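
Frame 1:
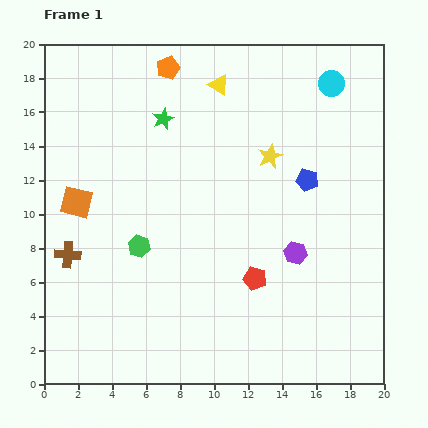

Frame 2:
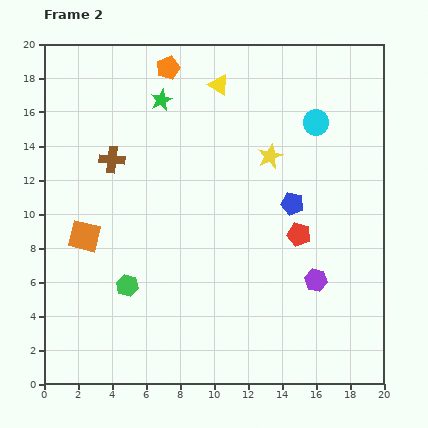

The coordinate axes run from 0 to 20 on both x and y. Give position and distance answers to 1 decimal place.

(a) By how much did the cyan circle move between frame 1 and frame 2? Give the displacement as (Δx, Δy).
(-0.9, -2.3)

The cyan circle was at (16.9, 17.7) in frame 1 and (16.0, 15.4) in frame 2.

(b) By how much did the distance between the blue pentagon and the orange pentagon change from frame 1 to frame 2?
+0.3

Distance in frame 1: 10.5. Distance in frame 2: 10.8.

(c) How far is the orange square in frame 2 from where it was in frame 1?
2.1

The orange square moved from (1.9, 10.7) to (2.4, 8.7), a distance of √(0.5² + 2.0²) ≈ 2.1.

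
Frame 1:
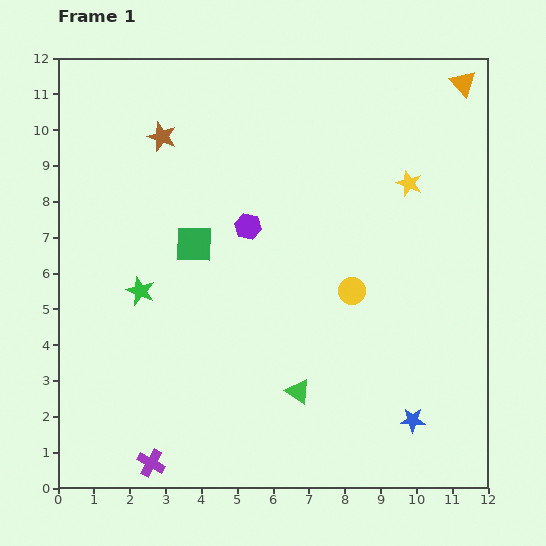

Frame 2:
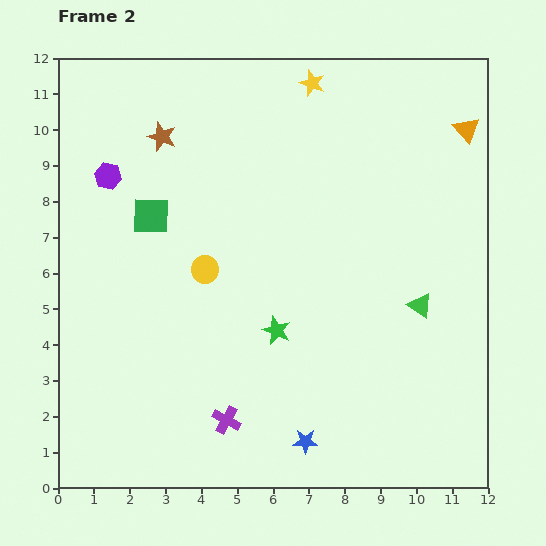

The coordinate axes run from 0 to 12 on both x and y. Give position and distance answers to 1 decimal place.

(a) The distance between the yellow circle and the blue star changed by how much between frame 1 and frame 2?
+1.6

Distance in frame 1: 4.0. Distance in frame 2: 5.6.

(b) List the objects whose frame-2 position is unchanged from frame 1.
the brown star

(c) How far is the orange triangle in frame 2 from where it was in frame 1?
1.3

The orange triangle moved from (11.3, 11.3) to (11.4, 10.0), a distance of √(0.1² + 1.3²) ≈ 1.3.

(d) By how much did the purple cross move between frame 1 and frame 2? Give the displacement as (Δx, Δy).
(2.1, 1.2)

The purple cross was at (2.6, 0.7) in frame 1 and (4.7, 1.9) in frame 2.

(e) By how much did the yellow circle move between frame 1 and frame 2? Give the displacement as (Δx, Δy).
(-4.1, 0.6)

The yellow circle was at (8.2, 5.5) in frame 1 and (4.1, 6.1) in frame 2.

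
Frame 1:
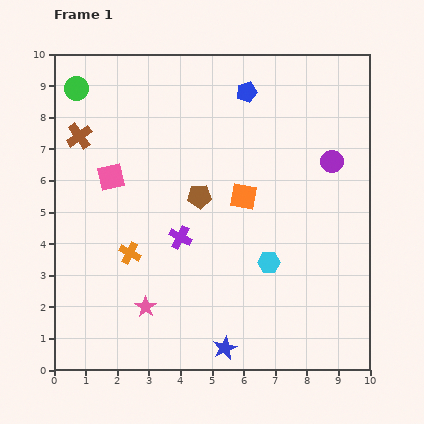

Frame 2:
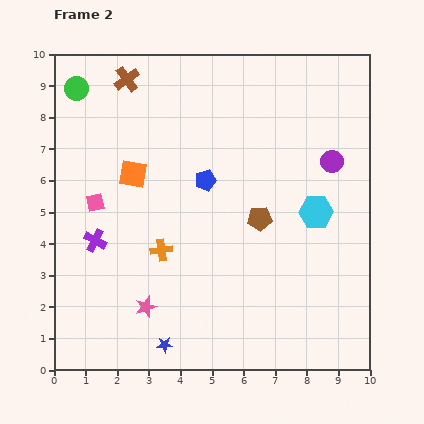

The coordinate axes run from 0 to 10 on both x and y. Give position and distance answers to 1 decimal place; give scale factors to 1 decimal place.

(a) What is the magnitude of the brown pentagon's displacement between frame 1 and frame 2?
2.0

The brown pentagon moved from (4.6, 5.5) to (6.5, 4.8), a distance of √(1.9² + 0.7²) ≈ 2.0.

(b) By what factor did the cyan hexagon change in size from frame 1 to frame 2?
1.5×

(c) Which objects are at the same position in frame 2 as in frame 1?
the green circle, the pink star, the purple circle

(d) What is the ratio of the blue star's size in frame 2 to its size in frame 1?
0.7×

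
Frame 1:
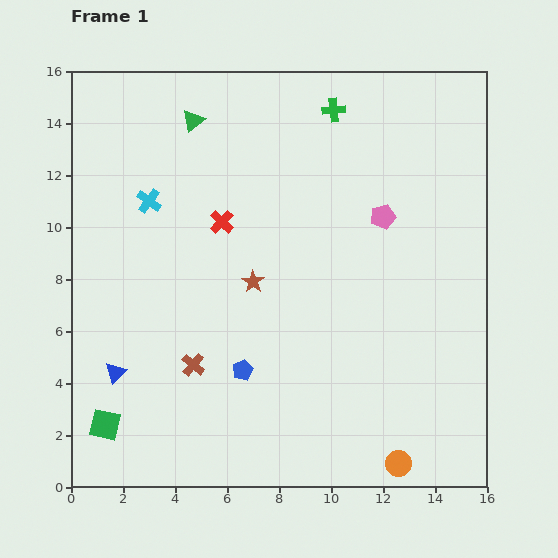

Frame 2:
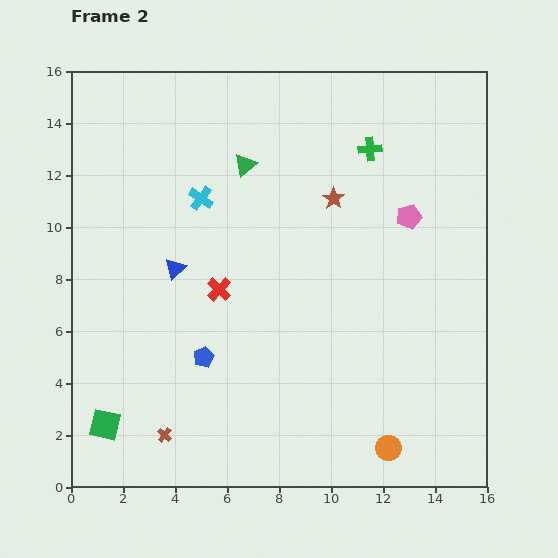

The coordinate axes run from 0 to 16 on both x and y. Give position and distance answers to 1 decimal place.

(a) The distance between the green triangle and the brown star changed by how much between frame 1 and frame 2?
-3.0

Distance in frame 1: 6.6. Distance in frame 2: 3.6.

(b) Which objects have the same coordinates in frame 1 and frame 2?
the green square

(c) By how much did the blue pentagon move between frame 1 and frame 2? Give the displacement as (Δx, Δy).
(-1.5, 0.5)

The blue pentagon was at (6.6, 4.5) in frame 1 and (5.1, 5.0) in frame 2.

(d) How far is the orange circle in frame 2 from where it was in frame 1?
0.7

The orange circle moved from (12.6, 0.9) to (12.2, 1.5), a distance of √(0.4² + 0.6²) ≈ 0.7.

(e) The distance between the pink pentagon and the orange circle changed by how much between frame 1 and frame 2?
-0.6

Distance in frame 1: 9.5. Distance in frame 2: 8.9.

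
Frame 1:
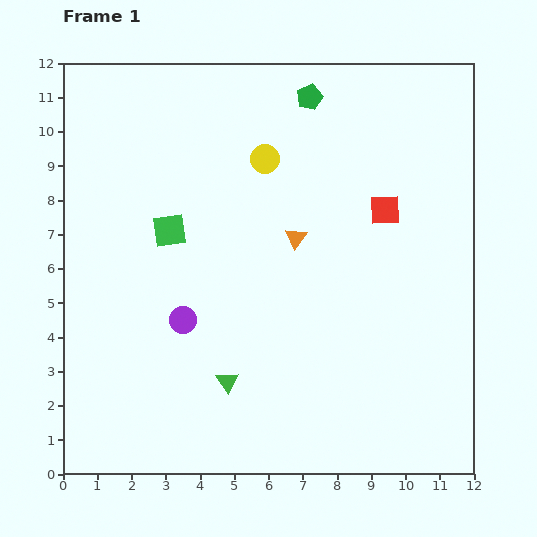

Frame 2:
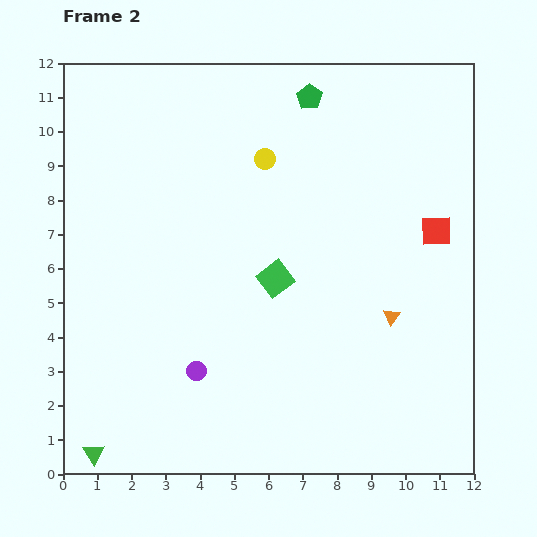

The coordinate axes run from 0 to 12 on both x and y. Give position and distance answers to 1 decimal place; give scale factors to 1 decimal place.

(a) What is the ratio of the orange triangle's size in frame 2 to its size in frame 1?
0.8×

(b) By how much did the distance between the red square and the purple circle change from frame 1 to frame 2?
+1.4

Distance in frame 1: 6.7. Distance in frame 2: 8.1.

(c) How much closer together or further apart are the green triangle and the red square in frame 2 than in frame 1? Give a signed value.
+5.1

Distance in frame 1: 6.8. Distance in frame 2: 11.9.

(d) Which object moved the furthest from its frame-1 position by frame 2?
the green triangle

(moved 4.4; next 3.6)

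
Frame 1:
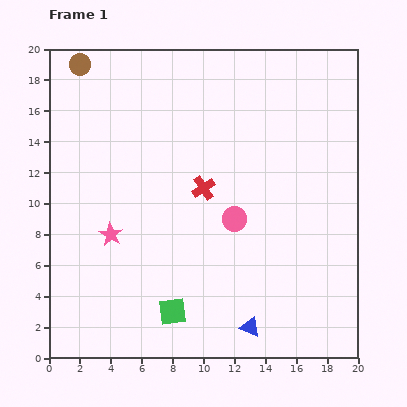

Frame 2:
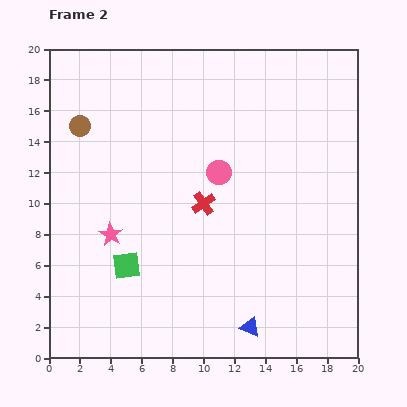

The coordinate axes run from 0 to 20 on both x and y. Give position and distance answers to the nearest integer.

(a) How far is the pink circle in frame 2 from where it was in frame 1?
3

The pink circle moved from (12, 9) to (11, 12), a distance of √(1² + 3²) ≈ 3.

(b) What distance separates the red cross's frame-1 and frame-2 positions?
1

The red cross moved from (10, 11) to (10, 10), a distance of √(0² + 1²) ≈ 1.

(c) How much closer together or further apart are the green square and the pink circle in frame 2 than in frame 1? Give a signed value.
+1

Distance in frame 1: 7. Distance in frame 2: 8.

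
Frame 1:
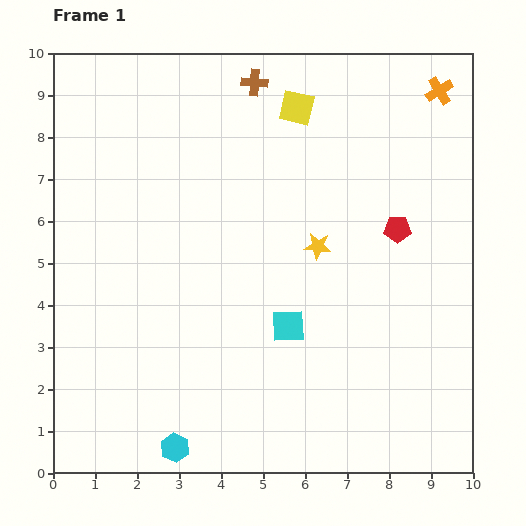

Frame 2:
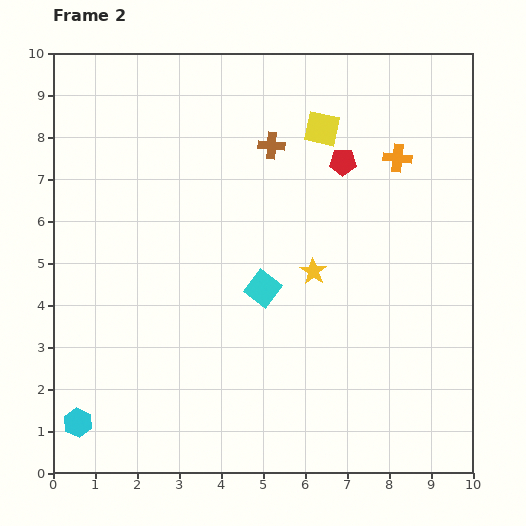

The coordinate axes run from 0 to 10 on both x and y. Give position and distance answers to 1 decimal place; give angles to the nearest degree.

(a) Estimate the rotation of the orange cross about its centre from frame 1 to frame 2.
38° clockwise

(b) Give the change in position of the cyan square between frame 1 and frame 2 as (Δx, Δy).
(-0.6, 0.9)

The cyan square was at (5.6, 3.5) in frame 1 and (5.0, 4.4) in frame 2.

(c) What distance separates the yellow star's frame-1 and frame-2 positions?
0.6

The yellow star moved from (6.3, 5.4) to (6.2, 4.8), a distance of √(0.1² + 0.6²) ≈ 0.6.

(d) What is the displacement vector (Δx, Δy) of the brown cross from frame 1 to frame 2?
(0.4, -1.5)

The brown cross was at (4.8, 9.3) in frame 1 and (5.2, 7.8) in frame 2.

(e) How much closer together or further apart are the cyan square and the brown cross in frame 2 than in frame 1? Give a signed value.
-2.5

Distance in frame 1: 5.9. Distance in frame 2: 3.4.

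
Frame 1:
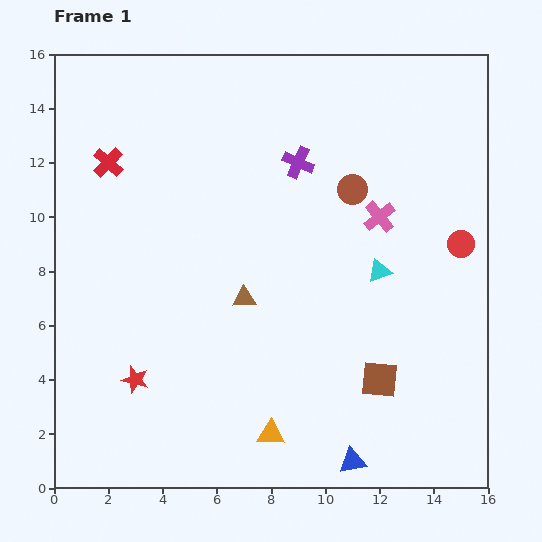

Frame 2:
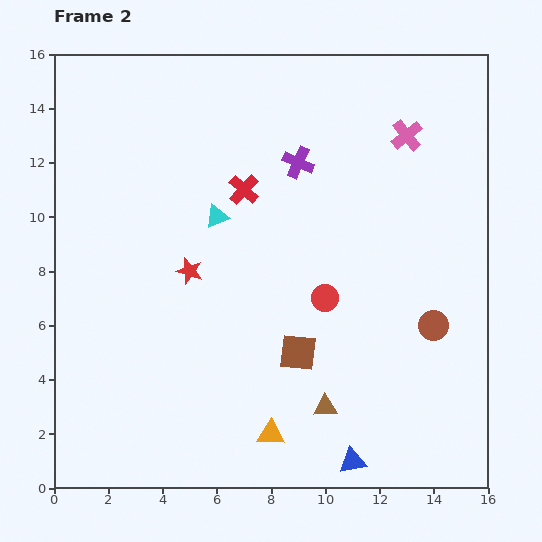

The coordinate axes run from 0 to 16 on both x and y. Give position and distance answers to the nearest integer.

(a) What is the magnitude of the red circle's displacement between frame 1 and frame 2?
5

The red circle moved from (15, 9) to (10, 7), a distance of √(5² + 2²) ≈ 5.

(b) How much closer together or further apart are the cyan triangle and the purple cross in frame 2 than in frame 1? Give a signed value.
-1

Distance in frame 1: 5. Distance in frame 2: 4.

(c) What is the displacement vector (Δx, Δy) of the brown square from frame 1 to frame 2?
(-3, 1)

The brown square was at (12, 4) in frame 1 and (9, 5) in frame 2.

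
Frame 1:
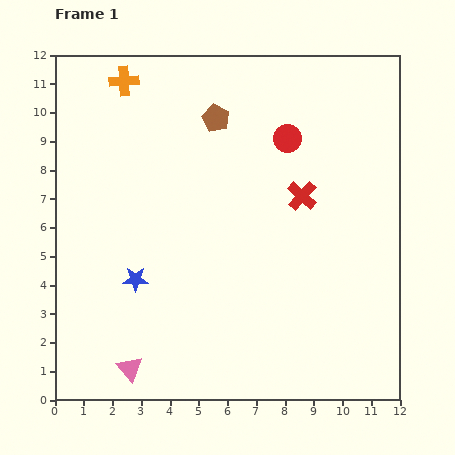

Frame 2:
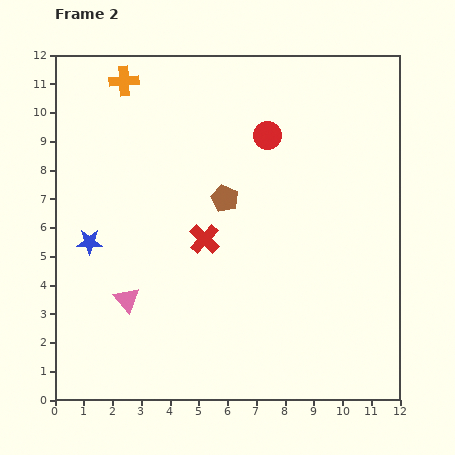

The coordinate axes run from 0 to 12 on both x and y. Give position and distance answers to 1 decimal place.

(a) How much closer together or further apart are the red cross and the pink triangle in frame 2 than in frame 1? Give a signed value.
-5.1

Distance in frame 1: 8.5. Distance in frame 2: 3.4.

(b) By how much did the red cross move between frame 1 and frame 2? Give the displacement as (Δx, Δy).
(-3.4, -1.5)

The red cross was at (8.6, 7.1) in frame 1 and (5.2, 5.6) in frame 2.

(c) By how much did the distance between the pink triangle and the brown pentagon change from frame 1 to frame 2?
-4.3

Distance in frame 1: 9.2. Distance in frame 2: 4.9.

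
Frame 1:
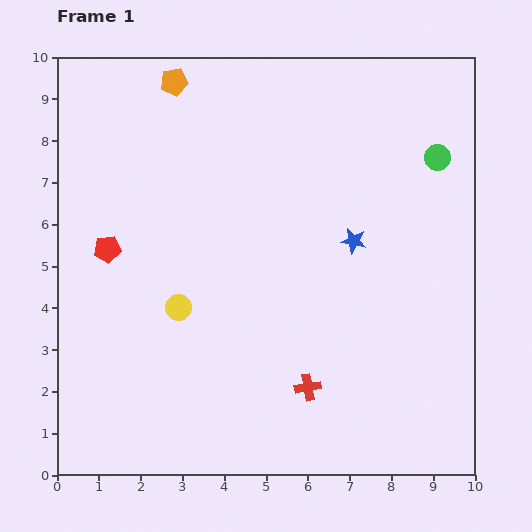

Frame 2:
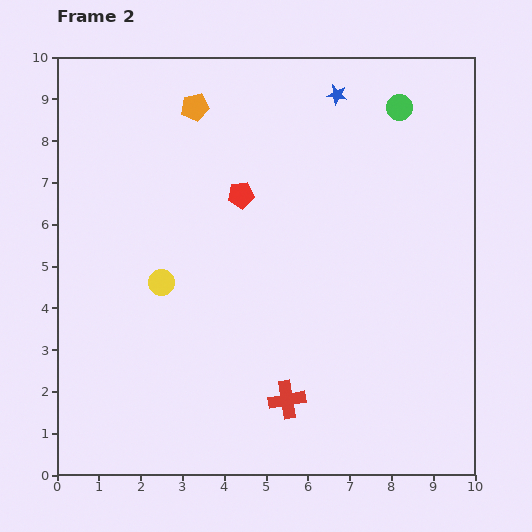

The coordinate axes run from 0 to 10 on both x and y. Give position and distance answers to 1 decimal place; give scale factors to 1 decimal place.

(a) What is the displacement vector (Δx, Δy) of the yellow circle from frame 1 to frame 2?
(-0.4, 0.6)

The yellow circle was at (2.9, 4.0) in frame 1 and (2.5, 4.6) in frame 2.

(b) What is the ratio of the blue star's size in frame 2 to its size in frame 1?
0.8×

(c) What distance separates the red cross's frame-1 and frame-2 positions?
0.6

The red cross moved from (6.0, 2.1) to (5.5, 1.8), a distance of √(0.5² + 0.3²) ≈ 0.6.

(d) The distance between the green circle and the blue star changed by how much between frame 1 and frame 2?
-1.3

Distance in frame 1: 2.8. Distance in frame 2: 1.5.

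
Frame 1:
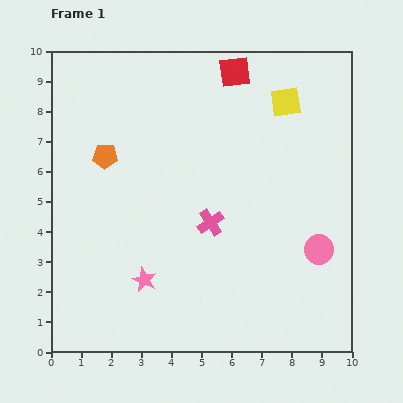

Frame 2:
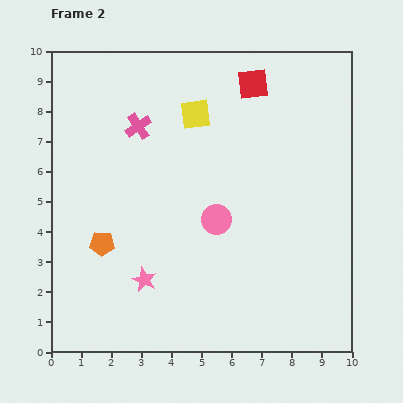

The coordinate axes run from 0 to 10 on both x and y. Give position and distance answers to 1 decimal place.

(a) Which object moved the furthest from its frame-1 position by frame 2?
the pink cross

(moved 4.0; next 3.5)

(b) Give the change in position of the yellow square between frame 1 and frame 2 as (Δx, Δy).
(-3.0, -0.4)

The yellow square was at (7.8, 8.3) in frame 1 and (4.8, 7.9) in frame 2.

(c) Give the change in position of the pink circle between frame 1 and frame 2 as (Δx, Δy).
(-3.4, 1.0)

The pink circle was at (8.9, 3.4) in frame 1 and (5.5, 4.4) in frame 2.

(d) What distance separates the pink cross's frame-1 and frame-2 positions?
4.0

The pink cross moved from (5.3, 4.3) to (2.9, 7.5), a distance of √(2.4² + 3.2²) ≈ 4.0.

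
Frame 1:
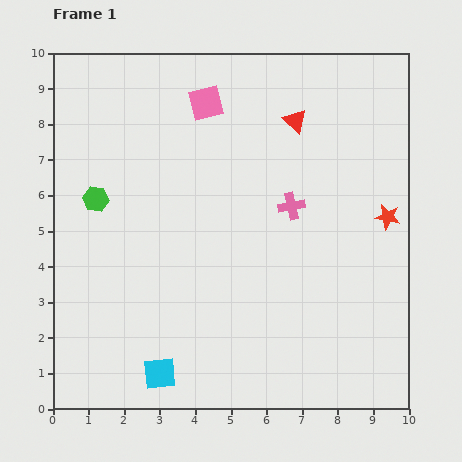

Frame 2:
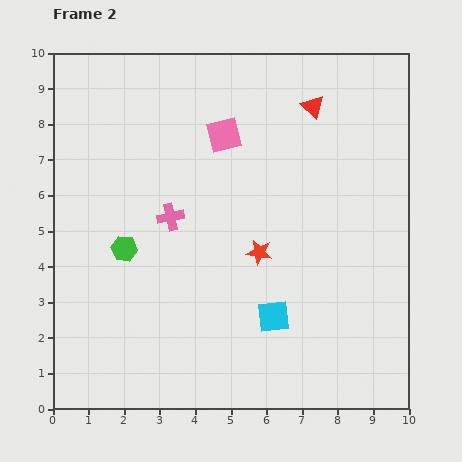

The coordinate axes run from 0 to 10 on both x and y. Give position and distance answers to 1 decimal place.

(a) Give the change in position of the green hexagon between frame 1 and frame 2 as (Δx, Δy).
(0.8, -1.4)

The green hexagon was at (1.2, 5.9) in frame 1 and (2.0, 4.5) in frame 2.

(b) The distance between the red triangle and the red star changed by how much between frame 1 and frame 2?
+0.7

Distance in frame 1: 3.7. Distance in frame 2: 4.4.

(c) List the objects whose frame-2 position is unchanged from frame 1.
none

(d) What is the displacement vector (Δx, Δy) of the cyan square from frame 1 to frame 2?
(3.2, 1.6)

The cyan square was at (3.0, 1.0) in frame 1 and (6.2, 2.6) in frame 2.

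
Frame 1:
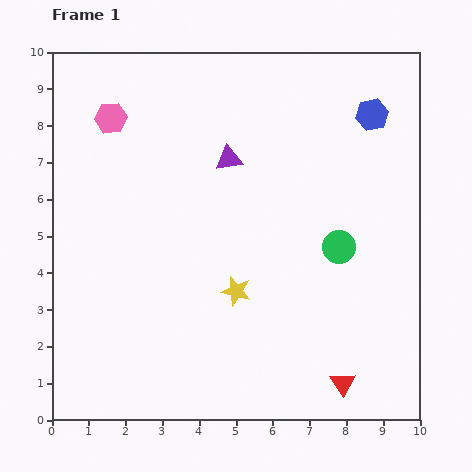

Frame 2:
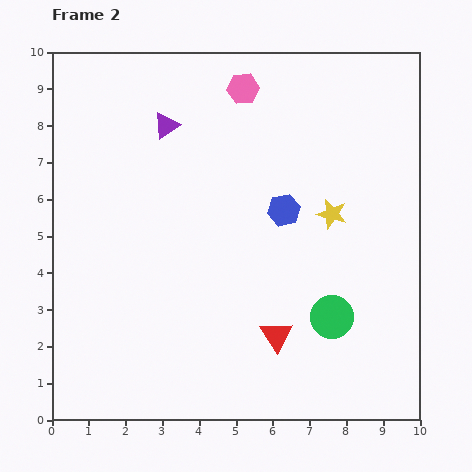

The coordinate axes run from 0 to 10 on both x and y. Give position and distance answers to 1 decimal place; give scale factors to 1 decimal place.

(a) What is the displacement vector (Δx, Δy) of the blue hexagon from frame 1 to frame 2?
(-2.4, -2.6)

The blue hexagon was at (8.7, 8.3) in frame 1 and (6.3, 5.7) in frame 2.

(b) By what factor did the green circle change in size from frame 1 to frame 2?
1.3×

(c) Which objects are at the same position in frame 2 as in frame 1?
none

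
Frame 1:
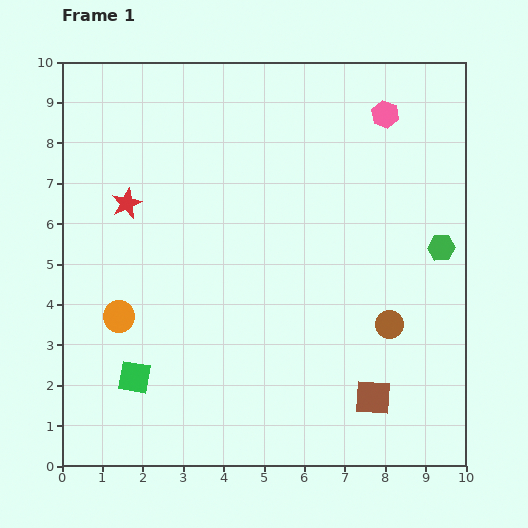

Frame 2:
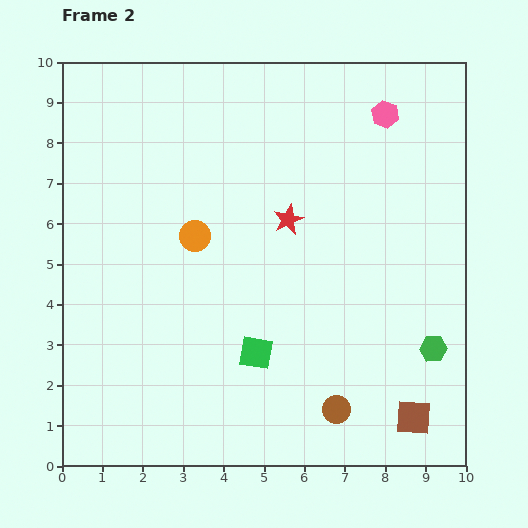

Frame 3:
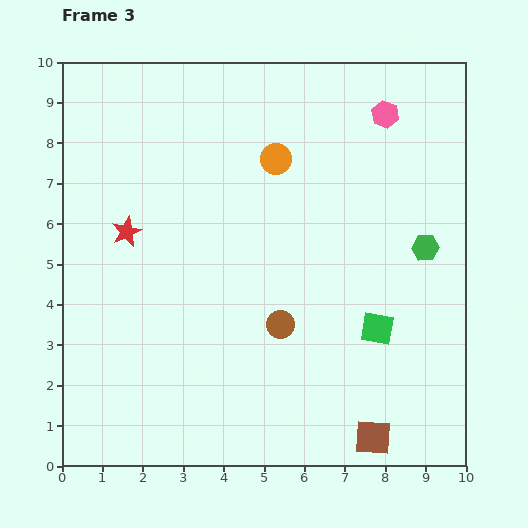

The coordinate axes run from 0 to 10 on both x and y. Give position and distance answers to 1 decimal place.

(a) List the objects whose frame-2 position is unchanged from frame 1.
the pink hexagon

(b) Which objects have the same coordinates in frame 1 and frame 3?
the pink hexagon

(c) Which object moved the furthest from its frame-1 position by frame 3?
the green square

(moved 6.1; next 5.5)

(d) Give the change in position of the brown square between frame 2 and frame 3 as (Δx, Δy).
(-1.0, -0.5)

The brown square was at (8.7, 1.2) in frame 2 and (7.7, 0.7) in frame 3.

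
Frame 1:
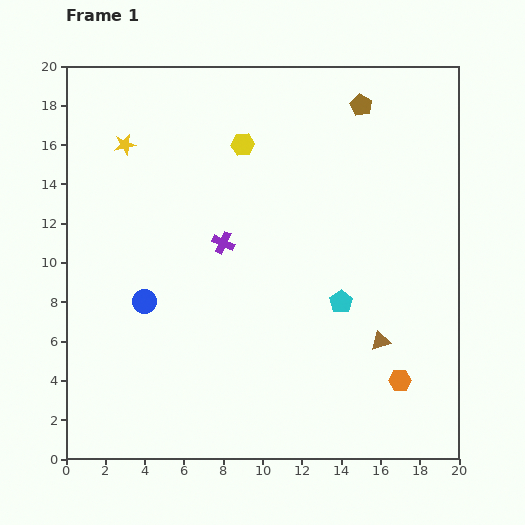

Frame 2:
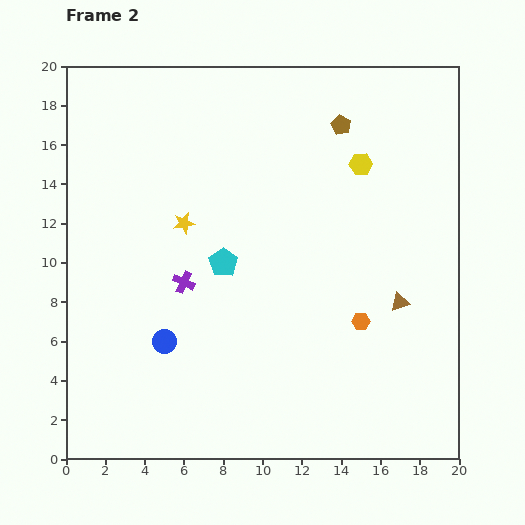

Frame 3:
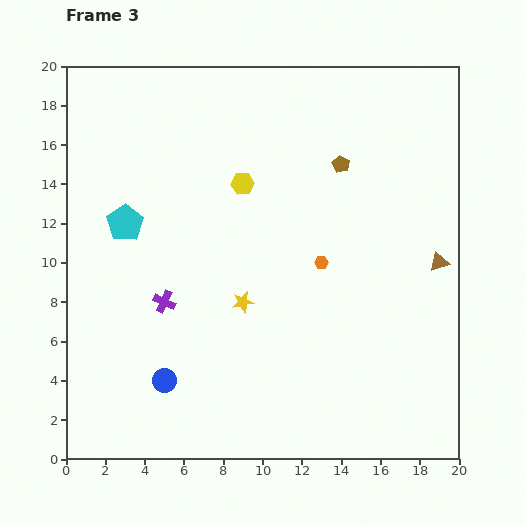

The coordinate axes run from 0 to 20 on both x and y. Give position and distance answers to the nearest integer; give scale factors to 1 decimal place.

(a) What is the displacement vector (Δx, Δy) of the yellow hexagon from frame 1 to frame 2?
(6, -1)

The yellow hexagon was at (9, 16) in frame 1 and (15, 15) in frame 2.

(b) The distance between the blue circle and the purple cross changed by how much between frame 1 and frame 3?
-1

Distance in frame 1: 5. Distance in frame 3: 4.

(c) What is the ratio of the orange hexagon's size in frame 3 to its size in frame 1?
0.6×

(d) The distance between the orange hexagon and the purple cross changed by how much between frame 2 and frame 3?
-1

Distance in frame 2: 9. Distance in frame 3: 8.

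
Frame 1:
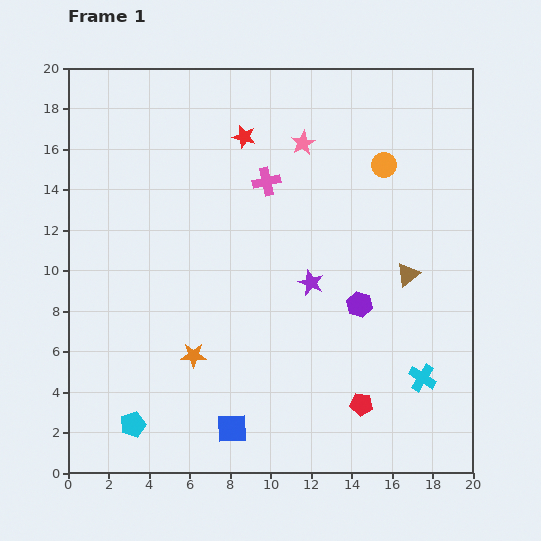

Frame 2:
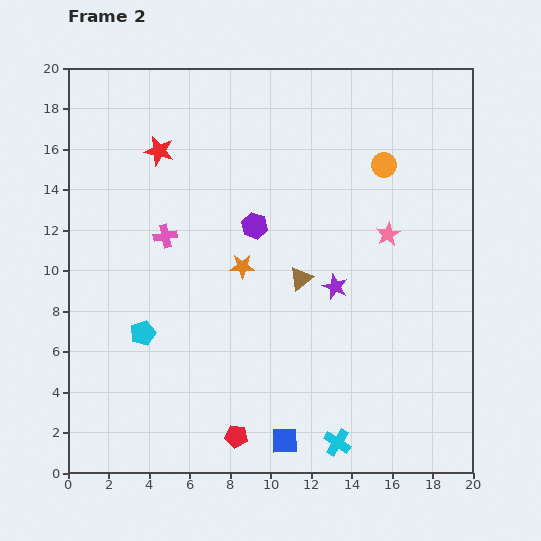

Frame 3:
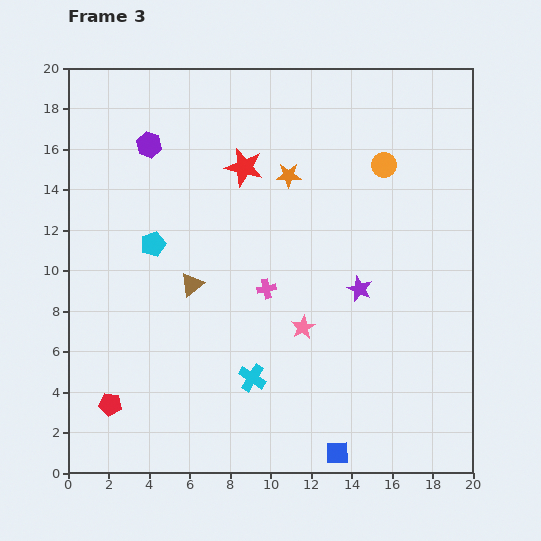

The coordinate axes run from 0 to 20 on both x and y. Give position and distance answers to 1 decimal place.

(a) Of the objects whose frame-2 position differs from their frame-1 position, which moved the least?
the purple star

(moved 1.2)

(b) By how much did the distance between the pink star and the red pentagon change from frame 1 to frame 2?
-0.7

Distance in frame 1: 13.2. Distance in frame 2: 12.5.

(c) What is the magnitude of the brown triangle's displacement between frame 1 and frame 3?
10.7

The brown triangle moved from (16.8, 9.8) to (6.1, 9.3), a distance of √(10.7² + 0.5²) ≈ 10.7.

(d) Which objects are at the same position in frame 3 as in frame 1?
the orange circle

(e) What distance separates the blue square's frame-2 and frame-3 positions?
2.7

The blue square moved from (10.7, 1.6) to (13.3, 1.0), a distance of √(2.6² + 0.6²) ≈ 2.7.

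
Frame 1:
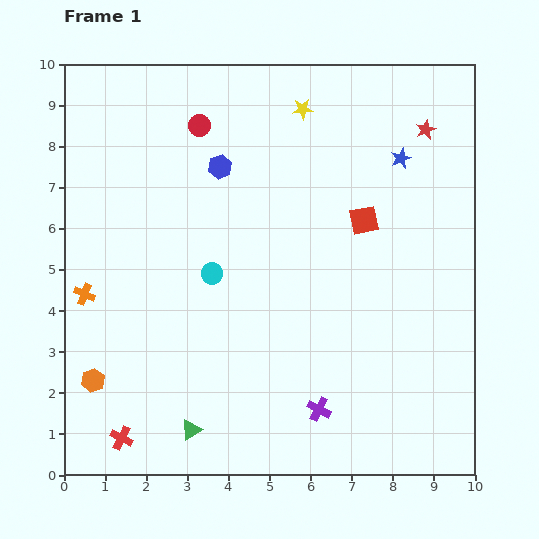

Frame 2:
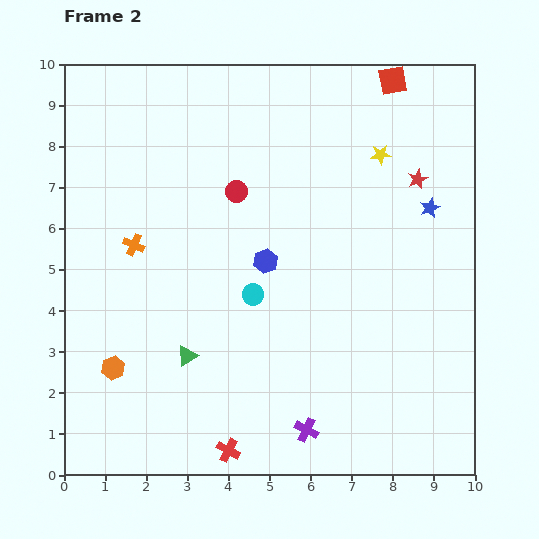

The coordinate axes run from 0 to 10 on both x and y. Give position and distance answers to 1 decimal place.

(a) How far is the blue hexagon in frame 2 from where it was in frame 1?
2.5

The blue hexagon moved from (3.8, 7.5) to (4.9, 5.2), a distance of √(1.1² + 2.3²) ≈ 2.5.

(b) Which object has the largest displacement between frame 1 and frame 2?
the red square

(moved 3.5; next 2.6)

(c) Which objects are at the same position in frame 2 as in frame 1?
none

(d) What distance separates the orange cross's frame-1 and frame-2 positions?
1.7

The orange cross moved from (0.5, 4.4) to (1.7, 5.6), a distance of √(1.2² + 1.2²) ≈ 1.7.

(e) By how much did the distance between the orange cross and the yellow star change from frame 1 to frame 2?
-0.6

Distance in frame 1: 7.0. Distance in frame 2: 6.4.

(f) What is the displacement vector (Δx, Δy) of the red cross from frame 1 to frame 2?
(2.6, -0.3)

The red cross was at (1.4, 0.9) in frame 1 and (4.0, 0.6) in frame 2.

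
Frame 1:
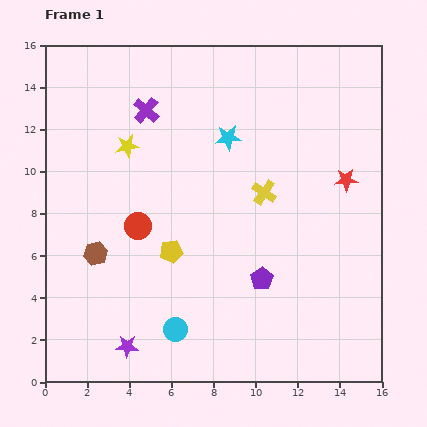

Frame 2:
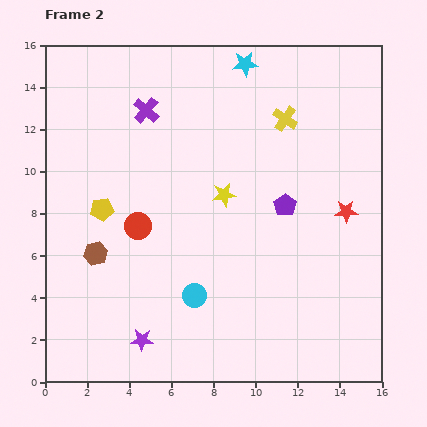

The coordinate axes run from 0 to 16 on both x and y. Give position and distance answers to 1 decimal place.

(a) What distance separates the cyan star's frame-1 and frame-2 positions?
3.6

The cyan star moved from (8.7, 11.6) to (9.5, 15.1), a distance of √(0.8² + 3.5²) ≈ 3.6.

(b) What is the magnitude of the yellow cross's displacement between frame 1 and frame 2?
3.6

The yellow cross moved from (10.4, 9.0) to (11.4, 12.5), a distance of √(1.0² + 3.5²) ≈ 3.6.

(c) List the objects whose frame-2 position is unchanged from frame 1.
the brown hexagon, the purple cross, the red circle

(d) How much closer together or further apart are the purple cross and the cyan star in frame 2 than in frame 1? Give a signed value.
+1.1

Distance in frame 1: 4.1. Distance in frame 2: 5.2.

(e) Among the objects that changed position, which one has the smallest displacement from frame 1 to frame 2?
the purple star

(moved 0.8)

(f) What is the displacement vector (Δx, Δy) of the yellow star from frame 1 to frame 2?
(4.6, -2.3)

The yellow star was at (3.9, 11.2) in frame 1 and (8.5, 8.9) in frame 2.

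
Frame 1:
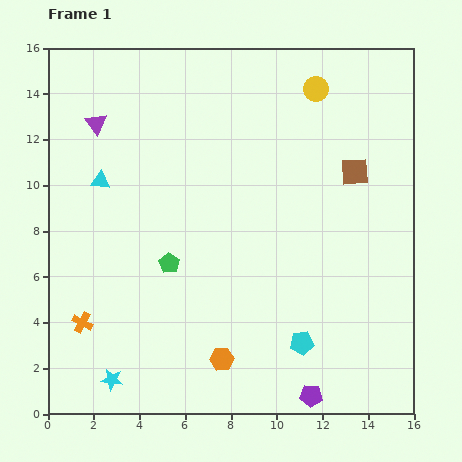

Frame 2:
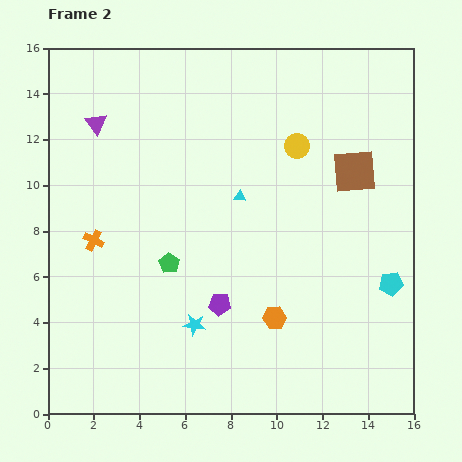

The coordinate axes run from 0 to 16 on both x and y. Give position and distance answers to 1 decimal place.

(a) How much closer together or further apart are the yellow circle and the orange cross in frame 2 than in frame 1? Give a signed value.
-4.6

Distance in frame 1: 14.4. Distance in frame 2: 9.8.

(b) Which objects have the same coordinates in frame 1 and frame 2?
the purple triangle, the brown square, the green pentagon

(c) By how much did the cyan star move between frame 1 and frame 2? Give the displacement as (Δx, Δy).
(3.6, 2.4)

The cyan star was at (2.8, 1.5) in frame 1 and (6.4, 3.9) in frame 2.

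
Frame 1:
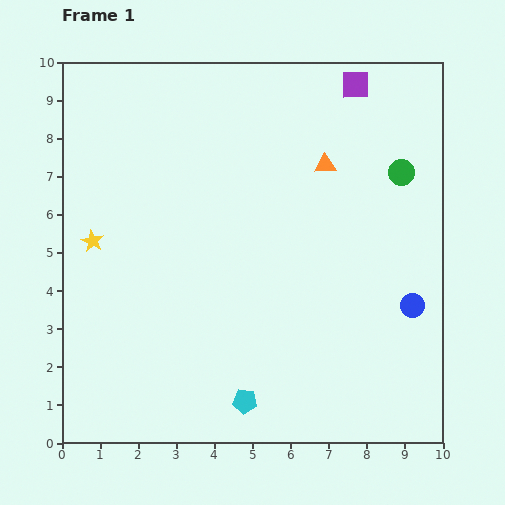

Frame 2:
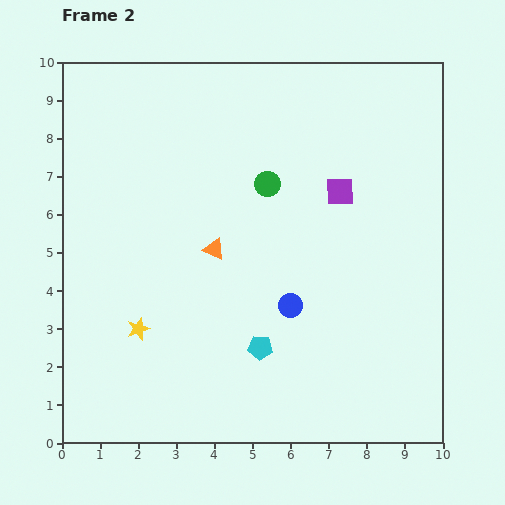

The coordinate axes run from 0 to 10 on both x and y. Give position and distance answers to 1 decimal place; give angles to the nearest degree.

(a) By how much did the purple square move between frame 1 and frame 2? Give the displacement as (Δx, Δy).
(-0.4, -2.8)

The purple square was at (7.7, 9.4) in frame 1 and (7.3, 6.6) in frame 2.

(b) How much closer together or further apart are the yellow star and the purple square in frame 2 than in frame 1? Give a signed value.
-1.6

Distance in frame 1: 8.0. Distance in frame 2: 6.4.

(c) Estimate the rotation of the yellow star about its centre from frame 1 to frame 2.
25° clockwise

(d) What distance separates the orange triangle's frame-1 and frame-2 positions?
3.6

The orange triangle moved from (6.9, 7.3) to (4.0, 5.1), a distance of √(2.9² + 2.2²) ≈ 3.6.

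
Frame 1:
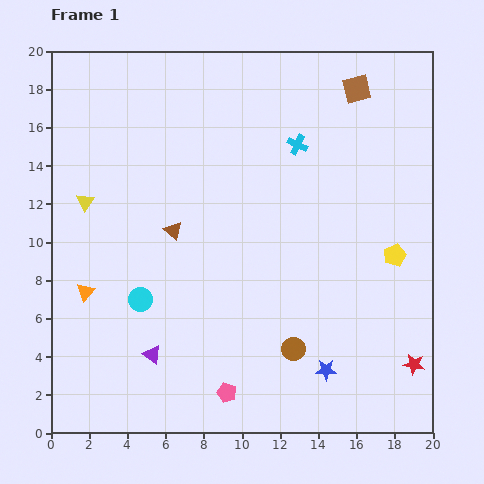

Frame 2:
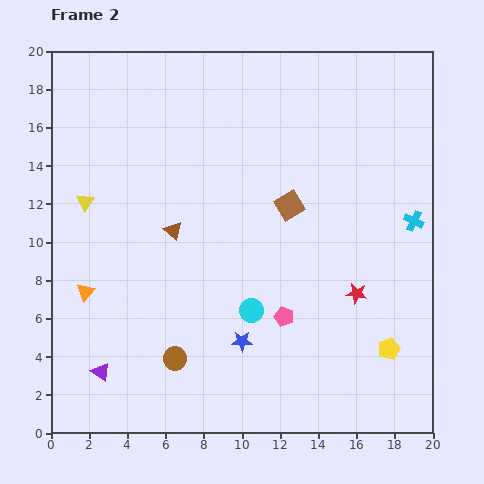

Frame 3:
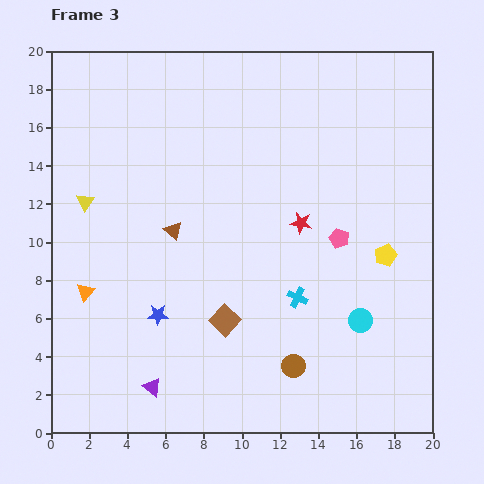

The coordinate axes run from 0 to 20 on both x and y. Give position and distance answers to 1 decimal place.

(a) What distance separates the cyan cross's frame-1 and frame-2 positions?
7.3

The cyan cross moved from (12.9, 15.1) to (19.0, 11.1), a distance of √(6.1² + 4.0²) ≈ 7.3.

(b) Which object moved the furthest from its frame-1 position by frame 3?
the brown square

(moved 13.9; next 11.6)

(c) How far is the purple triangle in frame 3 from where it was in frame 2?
2.8

The purple triangle moved from (2.6, 3.2) to (5.3, 2.4), a distance of √(2.7² + 0.8²) ≈ 2.8.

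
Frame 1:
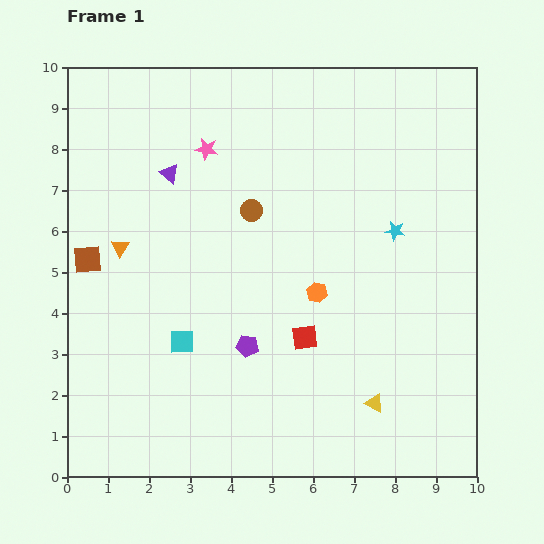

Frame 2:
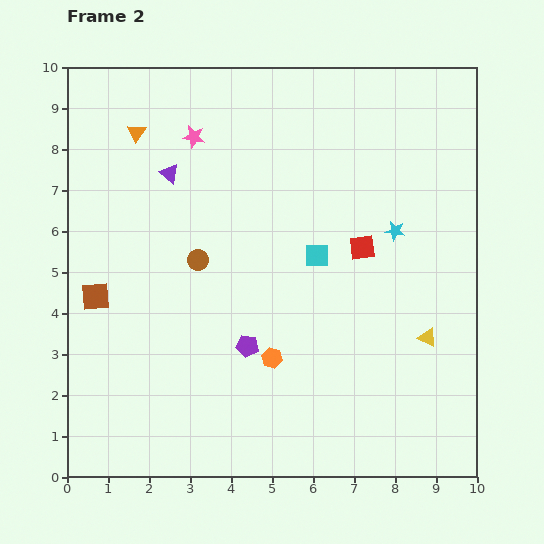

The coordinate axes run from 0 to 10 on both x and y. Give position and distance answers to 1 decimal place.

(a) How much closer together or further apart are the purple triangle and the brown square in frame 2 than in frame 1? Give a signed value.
+0.6

Distance in frame 1: 2.9. Distance in frame 2: 3.5.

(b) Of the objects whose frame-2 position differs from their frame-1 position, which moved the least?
the pink star

(moved 0.4)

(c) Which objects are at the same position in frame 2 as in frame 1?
the purple pentagon, the cyan star, the purple triangle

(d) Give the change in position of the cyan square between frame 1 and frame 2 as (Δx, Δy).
(3.3, 2.1)

The cyan square was at (2.8, 3.3) in frame 1 and (6.1, 5.4) in frame 2.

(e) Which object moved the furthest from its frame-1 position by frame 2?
the cyan square

(moved 3.9; next 2.8)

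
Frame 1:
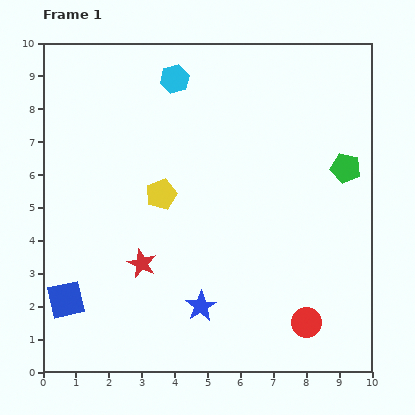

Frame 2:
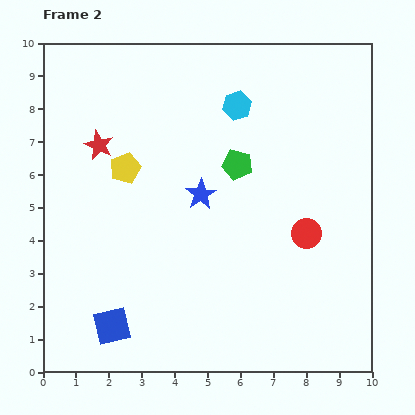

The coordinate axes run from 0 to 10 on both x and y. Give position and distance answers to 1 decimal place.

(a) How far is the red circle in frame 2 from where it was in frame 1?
2.7

The red circle moved from (8.0, 1.5) to (8.0, 4.2), a distance of √(0.0² + 2.7²) ≈ 2.7.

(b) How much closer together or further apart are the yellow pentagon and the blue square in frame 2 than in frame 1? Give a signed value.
+0.5

Distance in frame 1: 4.3. Distance in frame 2: 4.8.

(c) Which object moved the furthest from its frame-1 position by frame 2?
the red star

(moved 3.8; next 3.4)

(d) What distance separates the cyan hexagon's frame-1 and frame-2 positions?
2.1

The cyan hexagon moved from (4.0, 8.9) to (5.9, 8.1), a distance of √(1.9² + 0.8²) ≈ 2.1.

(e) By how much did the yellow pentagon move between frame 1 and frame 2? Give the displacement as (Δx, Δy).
(-1.1, 0.8)

The yellow pentagon was at (3.6, 5.4) in frame 1 and (2.5, 6.2) in frame 2.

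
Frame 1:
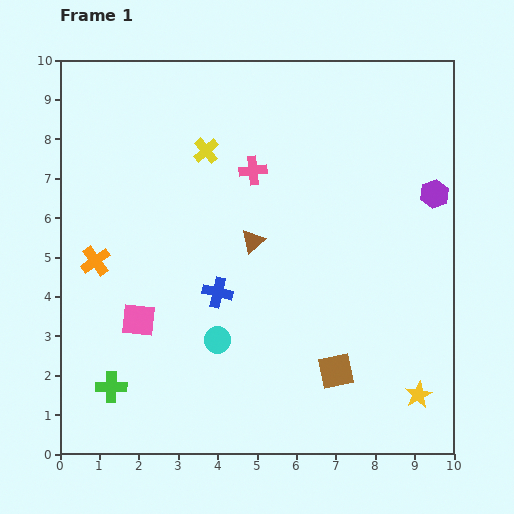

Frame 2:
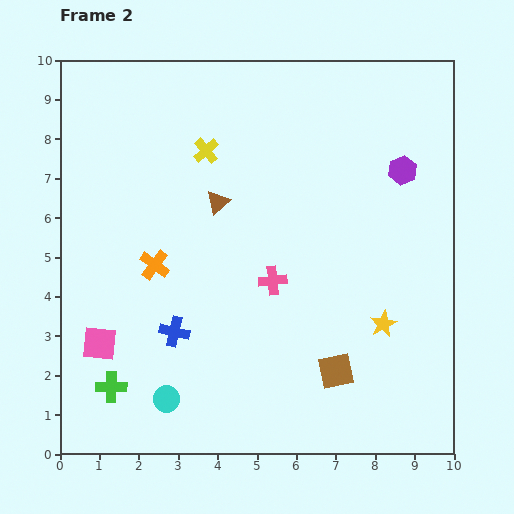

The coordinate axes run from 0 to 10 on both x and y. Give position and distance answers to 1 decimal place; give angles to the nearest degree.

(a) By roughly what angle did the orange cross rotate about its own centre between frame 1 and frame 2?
18° counter-clockwise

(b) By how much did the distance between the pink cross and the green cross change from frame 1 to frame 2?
-1.7

Distance in frame 1: 6.6. Distance in frame 2: 4.9.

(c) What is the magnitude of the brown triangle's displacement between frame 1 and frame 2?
1.3

The brown triangle moved from (4.9, 5.4) to (4.0, 6.4), a distance of √(0.9² + 1.0²) ≈ 1.3.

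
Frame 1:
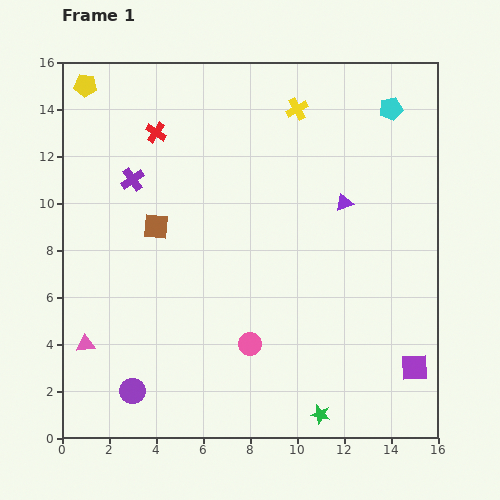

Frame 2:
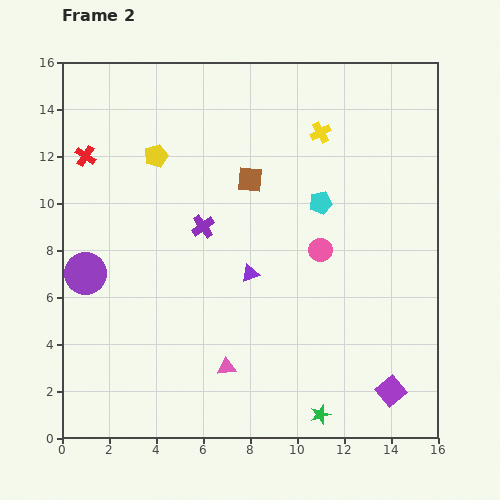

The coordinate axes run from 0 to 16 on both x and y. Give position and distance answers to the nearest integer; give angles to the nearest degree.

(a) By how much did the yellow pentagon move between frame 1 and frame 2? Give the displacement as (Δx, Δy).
(3, -3)

The yellow pentagon was at (1, 15) in frame 1 and (4, 12) in frame 2.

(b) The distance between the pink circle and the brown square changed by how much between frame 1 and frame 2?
-2

Distance in frame 1: 6. Distance in frame 2: 4.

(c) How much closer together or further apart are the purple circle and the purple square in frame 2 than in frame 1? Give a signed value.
+2

Distance in frame 1: 12. Distance in frame 2: 14.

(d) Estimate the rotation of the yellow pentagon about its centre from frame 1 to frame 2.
24° counter-clockwise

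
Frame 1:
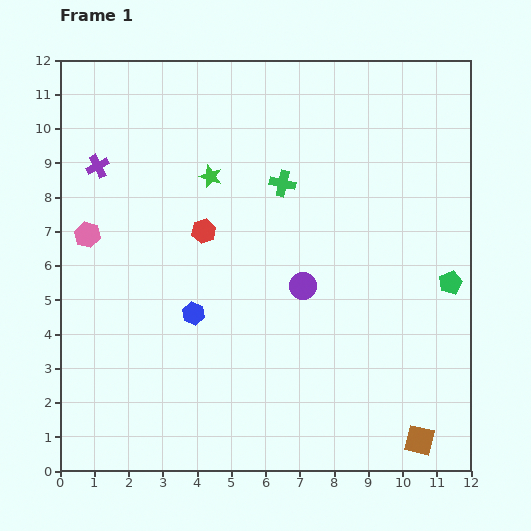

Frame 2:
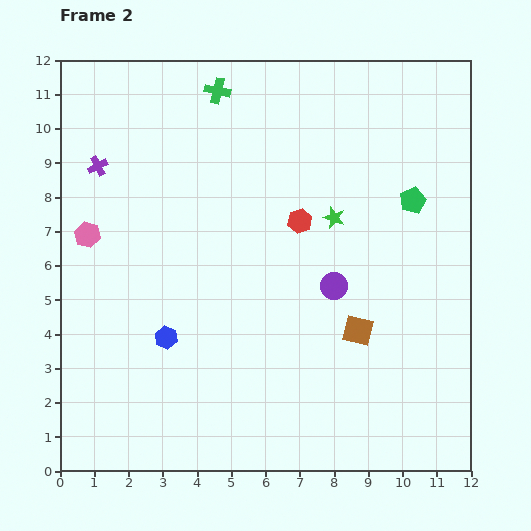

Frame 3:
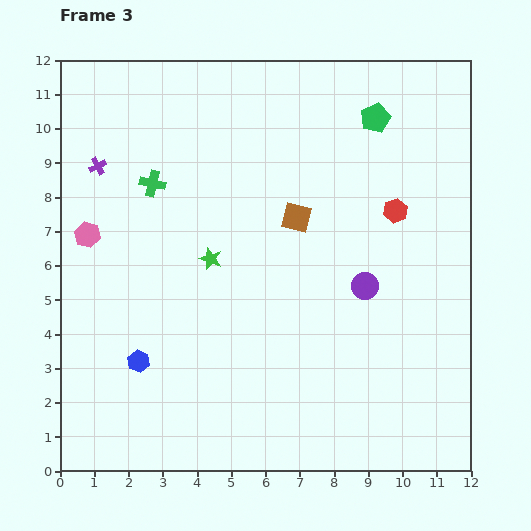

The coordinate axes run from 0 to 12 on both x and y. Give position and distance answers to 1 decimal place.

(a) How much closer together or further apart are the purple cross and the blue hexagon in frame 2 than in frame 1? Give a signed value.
+0.3

Distance in frame 1: 5.1. Distance in frame 2: 5.4.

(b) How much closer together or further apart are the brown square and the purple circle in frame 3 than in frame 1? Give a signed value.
-2.8

Distance in frame 1: 5.6. Distance in frame 3: 2.8.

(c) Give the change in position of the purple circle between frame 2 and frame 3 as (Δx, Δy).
(0.9, 0.0)

The purple circle was at (8.0, 5.4) in frame 2 and (8.9, 5.4) in frame 3.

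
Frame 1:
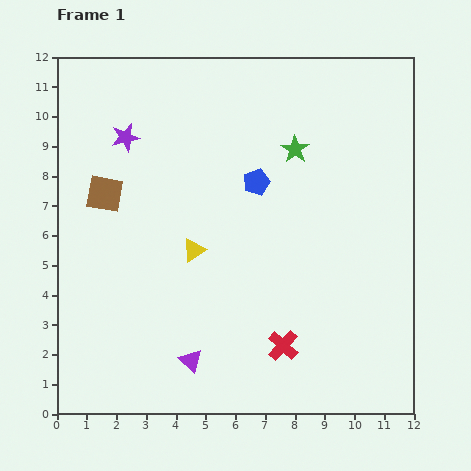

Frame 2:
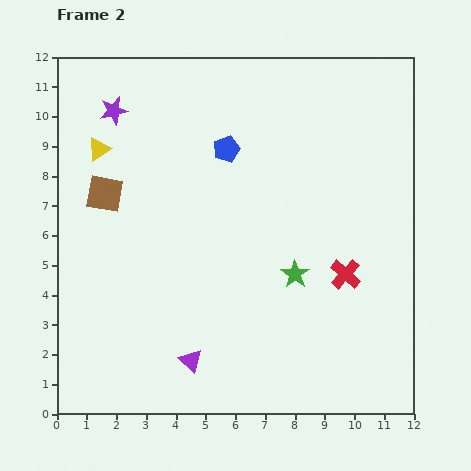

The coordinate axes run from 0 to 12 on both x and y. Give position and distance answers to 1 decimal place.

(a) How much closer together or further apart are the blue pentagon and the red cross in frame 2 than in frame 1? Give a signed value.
+0.2

Distance in frame 1: 5.6. Distance in frame 2: 5.8.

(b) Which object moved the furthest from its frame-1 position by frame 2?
the yellow triangle

(moved 4.7; next 4.2)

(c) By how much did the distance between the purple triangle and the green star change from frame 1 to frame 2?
-3.4

Distance in frame 1: 7.9. Distance in frame 2: 4.5.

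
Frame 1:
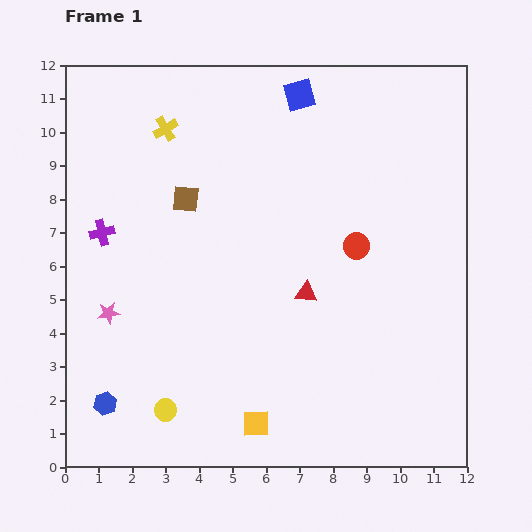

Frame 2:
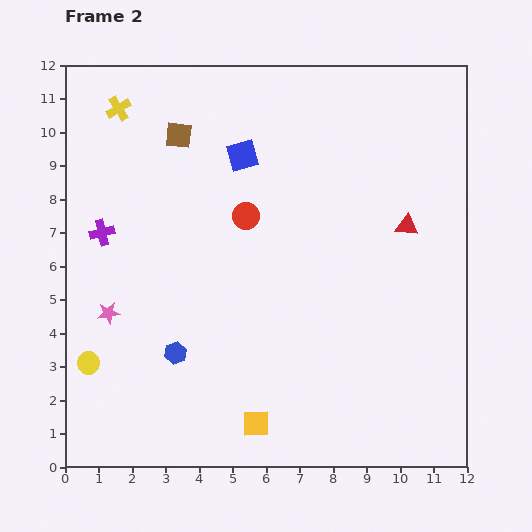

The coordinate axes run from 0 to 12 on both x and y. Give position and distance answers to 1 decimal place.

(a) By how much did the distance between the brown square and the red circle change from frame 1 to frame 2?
-2.2

Distance in frame 1: 5.3. Distance in frame 2: 3.1.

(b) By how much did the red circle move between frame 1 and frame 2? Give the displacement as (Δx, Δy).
(-3.3, 0.9)

The red circle was at (8.7, 6.6) in frame 1 and (5.4, 7.5) in frame 2.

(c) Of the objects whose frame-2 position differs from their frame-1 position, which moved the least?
the yellow cross

(moved 1.5)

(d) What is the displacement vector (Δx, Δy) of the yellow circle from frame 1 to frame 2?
(-2.3, 1.4)

The yellow circle was at (3.0, 1.7) in frame 1 and (0.7, 3.1) in frame 2.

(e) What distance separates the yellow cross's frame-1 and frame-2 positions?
1.5

The yellow cross moved from (3.0, 10.1) to (1.6, 10.7), a distance of √(1.4² + 0.6²) ≈ 1.5.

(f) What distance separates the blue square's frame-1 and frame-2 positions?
2.5

The blue square moved from (7.0, 11.1) to (5.3, 9.3), a distance of √(1.7² + 1.8²) ≈ 2.5.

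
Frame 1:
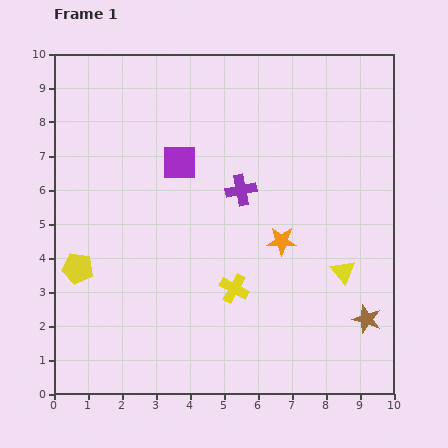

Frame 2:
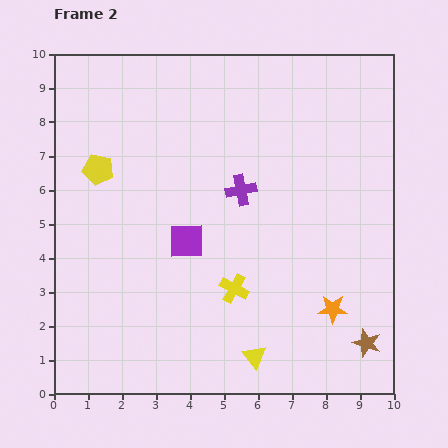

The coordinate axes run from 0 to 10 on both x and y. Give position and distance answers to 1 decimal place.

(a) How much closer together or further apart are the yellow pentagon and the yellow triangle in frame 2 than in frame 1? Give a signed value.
-0.6

Distance in frame 1: 7.8. Distance in frame 2: 7.2.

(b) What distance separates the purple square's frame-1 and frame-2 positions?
2.3

The purple square moved from (3.7, 6.8) to (3.9, 4.5), a distance of √(0.2² + 2.3²) ≈ 2.3.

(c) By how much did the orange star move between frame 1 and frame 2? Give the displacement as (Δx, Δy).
(1.5, -2.0)

The orange star was at (6.7, 4.5) in frame 1 and (8.2, 2.5) in frame 2.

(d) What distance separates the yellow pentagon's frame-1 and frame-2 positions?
3.0

The yellow pentagon moved from (0.7, 3.7) to (1.3, 6.6), a distance of √(0.6² + 2.9²) ≈ 3.0.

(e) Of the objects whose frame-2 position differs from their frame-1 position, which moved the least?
the brown star

(moved 0.7)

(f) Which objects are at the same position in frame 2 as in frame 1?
the yellow cross, the purple cross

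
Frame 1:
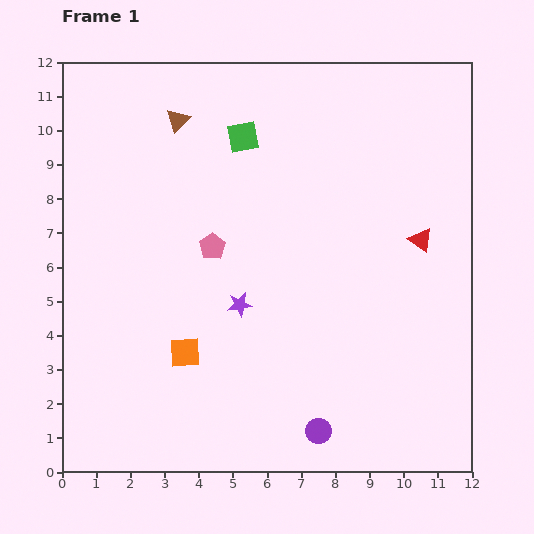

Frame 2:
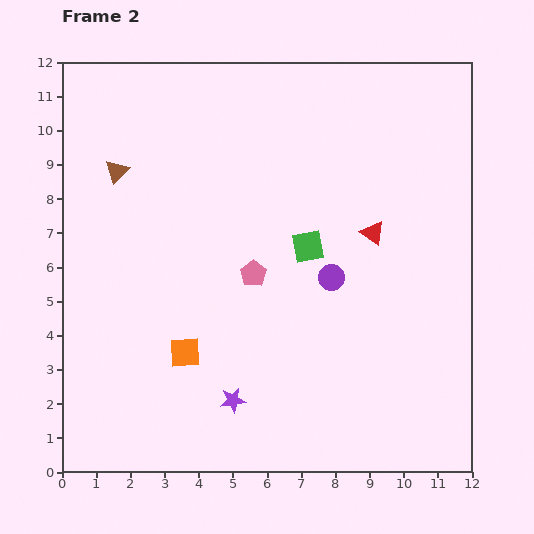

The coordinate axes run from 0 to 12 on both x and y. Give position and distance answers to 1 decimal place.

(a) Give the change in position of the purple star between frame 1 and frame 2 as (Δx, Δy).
(-0.2, -2.8)

The purple star was at (5.2, 4.9) in frame 1 and (5.0, 2.1) in frame 2.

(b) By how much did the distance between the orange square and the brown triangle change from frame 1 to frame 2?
-1.1

Distance in frame 1: 6.8. Distance in frame 2: 5.7.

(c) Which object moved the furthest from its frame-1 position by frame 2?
the purple circle

(moved 4.5; next 3.7)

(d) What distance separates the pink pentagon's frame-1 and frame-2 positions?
1.4

The pink pentagon moved from (4.4, 6.6) to (5.6, 5.8), a distance of √(1.2² + 0.8²) ≈ 1.4.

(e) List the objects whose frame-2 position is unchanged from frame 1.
the orange square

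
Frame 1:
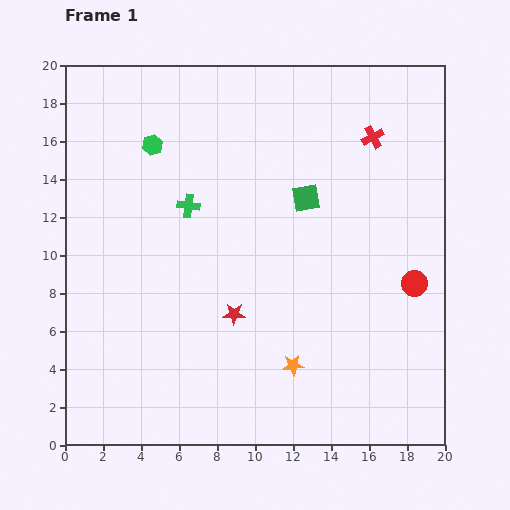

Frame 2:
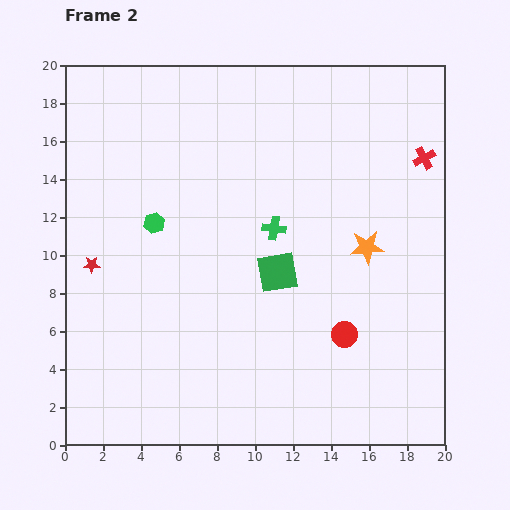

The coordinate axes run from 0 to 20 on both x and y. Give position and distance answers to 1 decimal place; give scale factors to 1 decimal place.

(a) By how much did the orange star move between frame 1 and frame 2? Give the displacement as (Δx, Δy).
(3.9, 6.2)

The orange star was at (12.0, 4.2) in frame 1 and (15.9, 10.4) in frame 2.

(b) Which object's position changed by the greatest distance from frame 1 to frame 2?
the red star

(moved 7.9; next 7.3)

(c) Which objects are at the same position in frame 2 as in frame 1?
none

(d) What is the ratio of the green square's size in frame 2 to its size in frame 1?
1.5×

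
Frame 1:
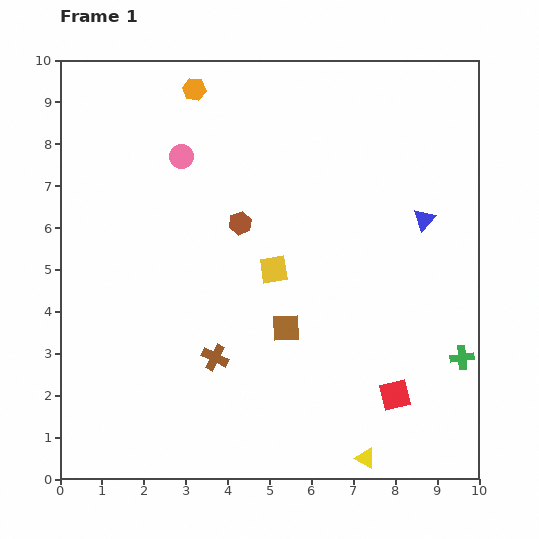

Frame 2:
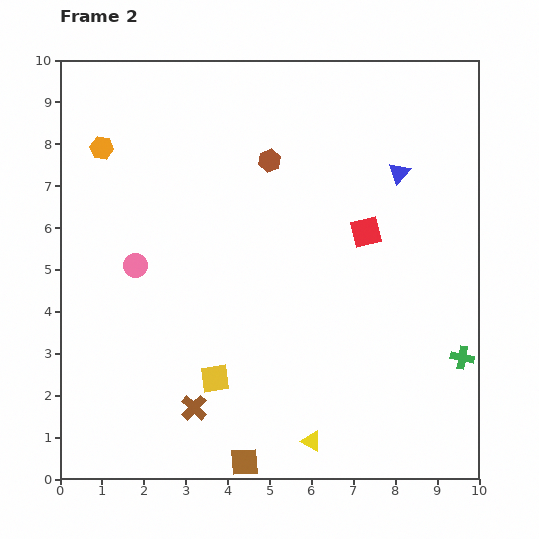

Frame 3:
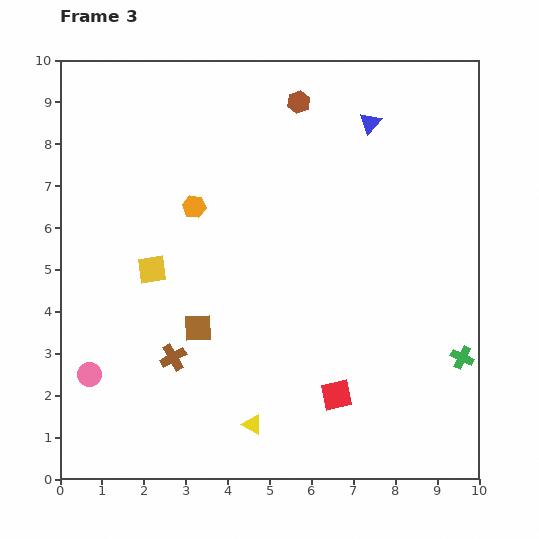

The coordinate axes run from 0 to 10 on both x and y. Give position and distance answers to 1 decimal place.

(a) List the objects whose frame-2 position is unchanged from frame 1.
the green cross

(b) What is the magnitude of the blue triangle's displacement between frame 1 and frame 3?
2.6

The blue triangle moved from (8.7, 6.2) to (7.4, 8.5), a distance of √(1.3² + 2.3²) ≈ 2.6.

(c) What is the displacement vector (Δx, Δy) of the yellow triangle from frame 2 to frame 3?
(-1.4, 0.4)

The yellow triangle was at (6.0, 0.9) in frame 2 and (4.6, 1.3) in frame 3.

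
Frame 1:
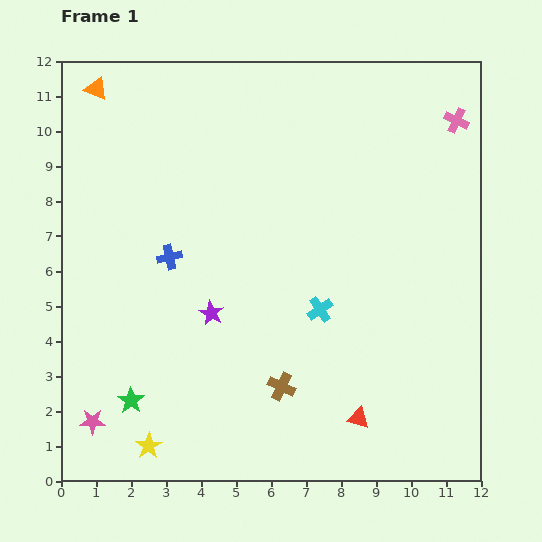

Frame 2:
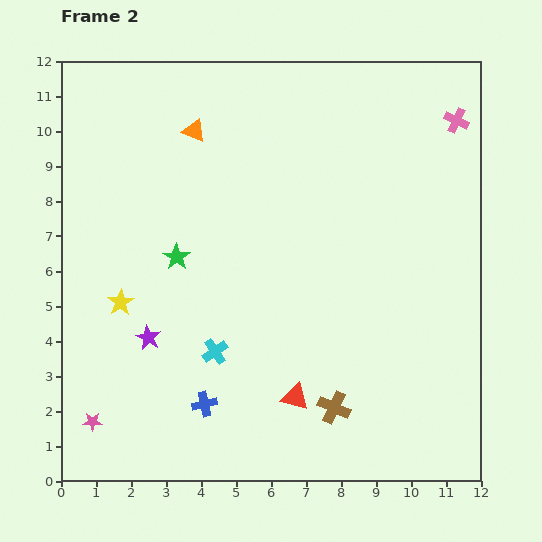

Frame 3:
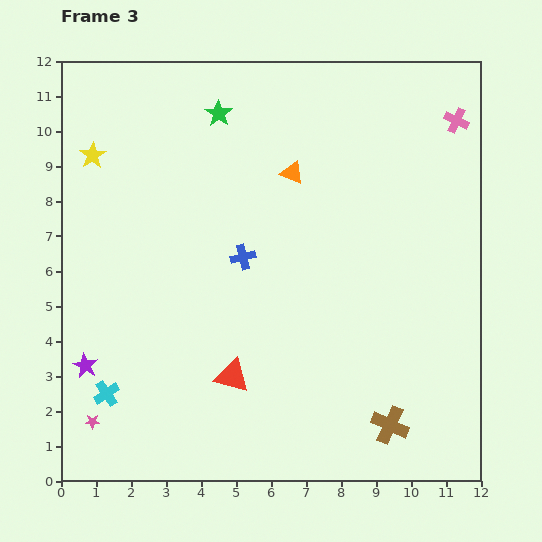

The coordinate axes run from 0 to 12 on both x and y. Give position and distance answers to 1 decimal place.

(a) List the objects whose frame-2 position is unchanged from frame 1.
the pink cross, the pink star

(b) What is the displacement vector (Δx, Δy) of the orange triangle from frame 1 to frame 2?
(2.8, -1.2)

The orange triangle was at (1.0, 11.2) in frame 1 and (3.8, 10.0) in frame 2.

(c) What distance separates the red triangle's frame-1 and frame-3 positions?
3.8

The red triangle moved from (8.5, 1.8) to (4.9, 3.0), a distance of √(3.6² + 1.2²) ≈ 3.8.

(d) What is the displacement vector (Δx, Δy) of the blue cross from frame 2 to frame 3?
(1.1, 4.2)

The blue cross was at (4.1, 2.2) in frame 2 and (5.2, 6.4) in frame 3.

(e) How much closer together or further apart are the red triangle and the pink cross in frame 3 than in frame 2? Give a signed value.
+0.6

Distance in frame 2: 9.1. Distance in frame 3: 9.7.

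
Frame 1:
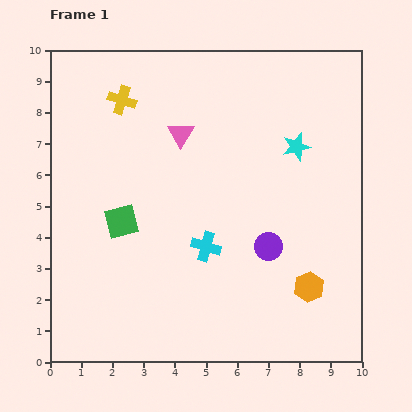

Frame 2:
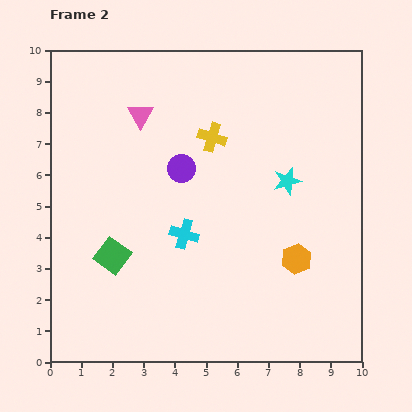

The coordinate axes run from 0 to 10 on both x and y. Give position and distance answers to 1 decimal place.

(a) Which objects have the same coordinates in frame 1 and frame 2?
none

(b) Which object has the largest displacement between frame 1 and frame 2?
the purple circle

(moved 3.8; next 3.1)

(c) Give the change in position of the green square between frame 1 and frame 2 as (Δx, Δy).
(-0.3, -1.1)

The green square was at (2.3, 4.5) in frame 1 and (2.0, 3.4) in frame 2.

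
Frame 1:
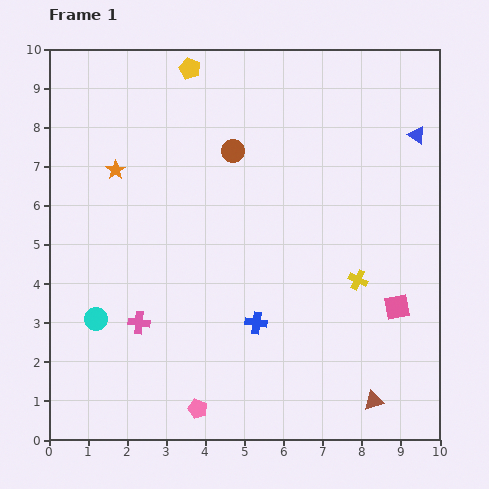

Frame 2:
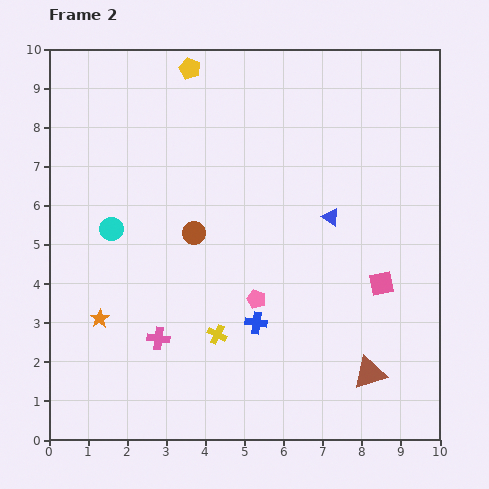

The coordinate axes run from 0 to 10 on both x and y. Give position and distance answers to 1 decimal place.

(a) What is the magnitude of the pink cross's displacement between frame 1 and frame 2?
0.6

The pink cross moved from (2.3, 3.0) to (2.8, 2.6), a distance of √(0.5² + 0.4²) ≈ 0.6.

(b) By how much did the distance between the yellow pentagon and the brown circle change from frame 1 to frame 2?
+1.8

Distance in frame 1: 2.4. Distance in frame 2: 4.2.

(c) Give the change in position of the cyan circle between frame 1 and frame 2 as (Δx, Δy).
(0.4, 2.3)

The cyan circle was at (1.2, 3.1) in frame 1 and (1.6, 5.4) in frame 2.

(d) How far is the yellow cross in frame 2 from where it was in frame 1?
3.9

The yellow cross moved from (7.9, 4.1) to (4.3, 2.7), a distance of √(3.6² + 1.4²) ≈ 3.9.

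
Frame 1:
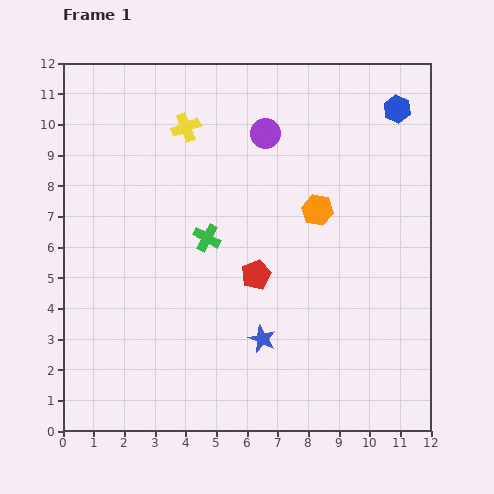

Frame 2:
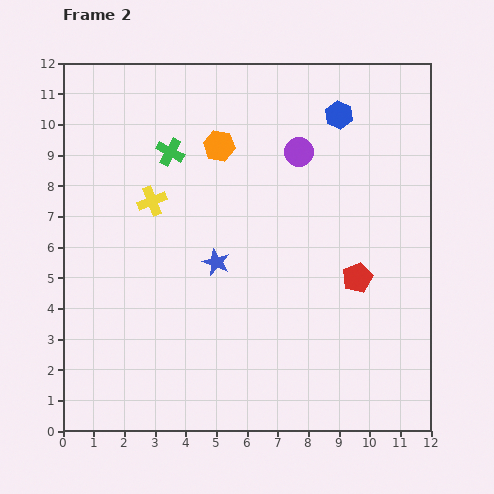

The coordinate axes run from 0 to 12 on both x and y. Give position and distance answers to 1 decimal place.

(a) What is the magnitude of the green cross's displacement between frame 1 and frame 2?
3.0

The green cross moved from (4.7, 6.3) to (3.5, 9.1), a distance of √(1.2² + 2.8²) ≈ 3.0.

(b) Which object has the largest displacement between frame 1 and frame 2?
the orange hexagon

(moved 3.8; next 3.3)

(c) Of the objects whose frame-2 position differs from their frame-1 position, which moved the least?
the purple circle

(moved 1.3)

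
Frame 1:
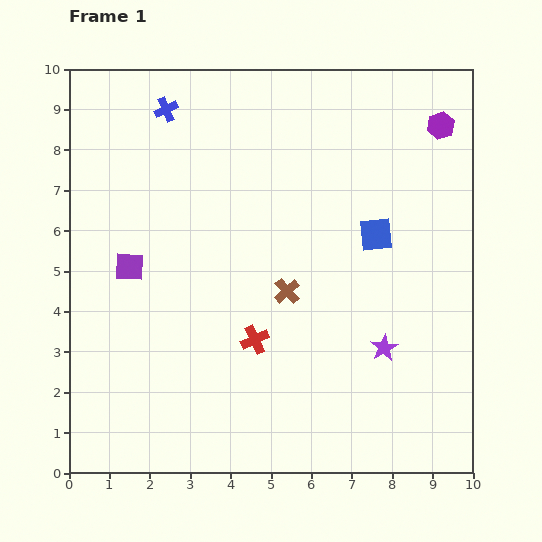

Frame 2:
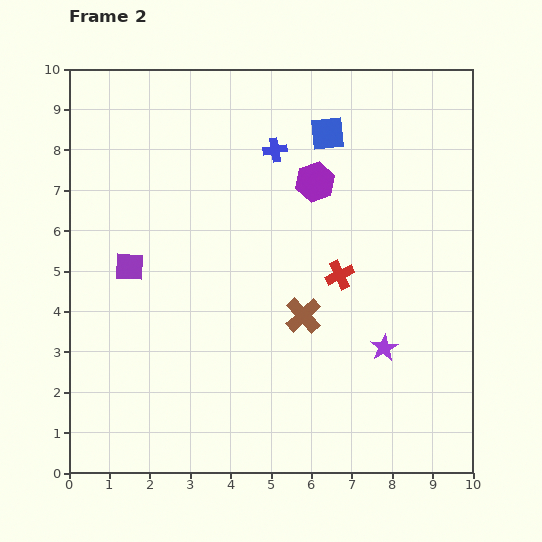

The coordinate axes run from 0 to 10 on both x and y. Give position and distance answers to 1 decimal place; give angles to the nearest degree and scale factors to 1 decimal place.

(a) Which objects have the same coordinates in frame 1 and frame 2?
the purple star, the purple square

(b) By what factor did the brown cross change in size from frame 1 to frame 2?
1.4×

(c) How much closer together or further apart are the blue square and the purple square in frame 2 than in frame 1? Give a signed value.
-0.3

Distance in frame 1: 6.2. Distance in frame 2: 5.9.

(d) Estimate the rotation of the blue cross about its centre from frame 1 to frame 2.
16° clockwise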